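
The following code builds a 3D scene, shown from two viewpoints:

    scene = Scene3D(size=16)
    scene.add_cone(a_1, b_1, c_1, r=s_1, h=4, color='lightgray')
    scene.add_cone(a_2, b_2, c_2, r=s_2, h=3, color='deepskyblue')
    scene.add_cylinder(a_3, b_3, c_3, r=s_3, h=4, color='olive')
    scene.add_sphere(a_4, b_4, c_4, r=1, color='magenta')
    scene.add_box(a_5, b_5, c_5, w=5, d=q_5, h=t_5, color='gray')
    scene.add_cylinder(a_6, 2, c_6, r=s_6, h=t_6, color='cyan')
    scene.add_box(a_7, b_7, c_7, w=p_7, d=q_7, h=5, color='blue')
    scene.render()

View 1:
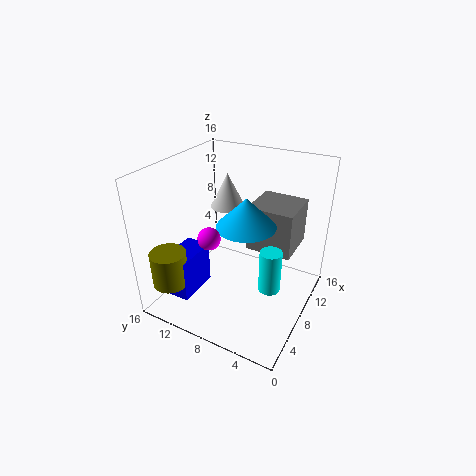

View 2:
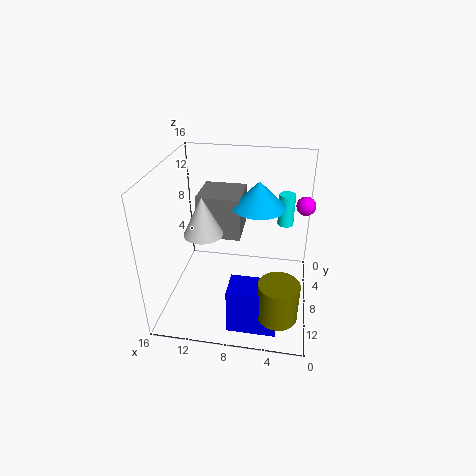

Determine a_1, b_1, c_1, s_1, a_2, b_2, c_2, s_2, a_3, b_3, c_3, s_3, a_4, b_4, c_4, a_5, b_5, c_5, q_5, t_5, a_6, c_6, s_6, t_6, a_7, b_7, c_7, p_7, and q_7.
a_1 = 11; b_1 = 11; c_1 = 10; s_1 = 2; a_2 = 6; b_2 = 6; c_2 = 11; s_2 = 3; a_3 = 3; b_3 = 14; c_3 = 3; s_3 = 2; a_4 = 1; b_4 = 7; c_4 = 12; a_5 = 8; b_5 = 2; c_5 = 7; q_5 = 5; t_5 = 5; a_6 = 3; c_6 = 7; s_6 = 1; t_6 = 4; a_7 = 3; b_7 = 12; c_7 = 1; p_7 = 5; q_7 = 3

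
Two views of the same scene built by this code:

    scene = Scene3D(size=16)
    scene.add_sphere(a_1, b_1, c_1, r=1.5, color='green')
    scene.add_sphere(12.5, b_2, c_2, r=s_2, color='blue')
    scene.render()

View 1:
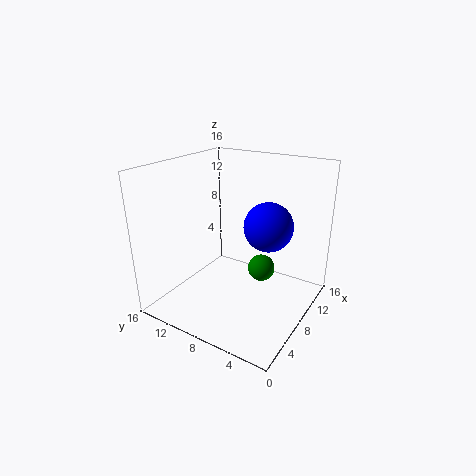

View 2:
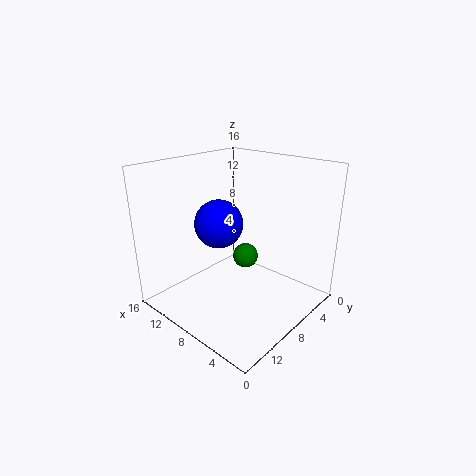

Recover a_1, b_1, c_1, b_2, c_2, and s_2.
a_1 = 9; b_1 = 5.5; c_1 = 4.5; b_2 = 6.5; c_2 = 8; s_2 = 3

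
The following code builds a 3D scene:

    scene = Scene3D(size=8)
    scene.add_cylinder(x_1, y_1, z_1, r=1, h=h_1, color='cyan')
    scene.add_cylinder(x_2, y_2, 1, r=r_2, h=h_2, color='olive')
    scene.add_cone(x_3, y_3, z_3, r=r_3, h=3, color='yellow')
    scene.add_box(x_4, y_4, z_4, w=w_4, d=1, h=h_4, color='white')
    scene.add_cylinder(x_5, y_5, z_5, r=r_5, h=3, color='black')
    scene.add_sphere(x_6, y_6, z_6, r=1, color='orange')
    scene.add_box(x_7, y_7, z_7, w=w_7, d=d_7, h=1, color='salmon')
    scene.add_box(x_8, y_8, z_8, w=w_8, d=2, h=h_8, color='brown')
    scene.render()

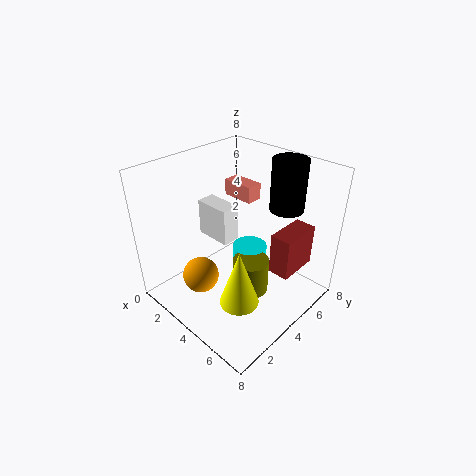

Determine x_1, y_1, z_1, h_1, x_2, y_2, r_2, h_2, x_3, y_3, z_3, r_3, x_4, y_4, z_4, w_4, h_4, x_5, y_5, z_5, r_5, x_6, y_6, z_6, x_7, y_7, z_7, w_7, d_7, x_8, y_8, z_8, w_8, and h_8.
x_1 = 4
y_1 = 5
z_1 = 1
h_1 = 2
x_2 = 5
y_2 = 4
r_2 = 1
h_2 = 2
x_3 = 6
y_3 = 2
z_3 = 2
r_3 = 1
x_4 = 2
y_4 = 3
z_4 = 4
w_4 = 2
h_4 = 2
x_5 = 5
y_5 = 7
z_5 = 5
r_5 = 1
x_6 = 3
y_6 = 2
z_6 = 2
x_7 = 1
y_7 = 6
z_7 = 5
w_7 = 2
d_7 = 1
x_8 = 7
y_8 = 3
z_8 = 4
w_8 = 1
h_8 = 2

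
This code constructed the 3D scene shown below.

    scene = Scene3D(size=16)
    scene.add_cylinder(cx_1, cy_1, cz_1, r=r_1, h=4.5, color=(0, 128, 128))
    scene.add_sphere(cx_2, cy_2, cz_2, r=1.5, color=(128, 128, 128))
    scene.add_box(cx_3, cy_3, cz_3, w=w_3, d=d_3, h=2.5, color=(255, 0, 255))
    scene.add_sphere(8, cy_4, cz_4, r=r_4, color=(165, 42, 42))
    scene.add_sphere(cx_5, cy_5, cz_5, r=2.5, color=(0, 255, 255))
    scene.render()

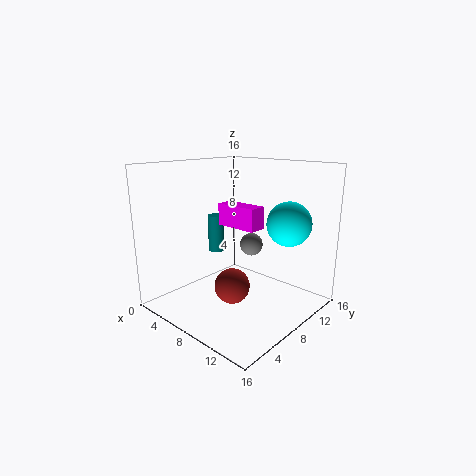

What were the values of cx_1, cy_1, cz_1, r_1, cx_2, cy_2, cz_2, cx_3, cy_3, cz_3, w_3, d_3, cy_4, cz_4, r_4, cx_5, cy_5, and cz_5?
cx_1 = 3
cy_1 = 9.5
cz_1 = 5
r_1 = 1
cx_2 = 5
cy_2 = 14
cz_2 = 5
cx_3 = 5
cy_3 = 8
cz_3 = 9
w_3 = 5
d_3 = 2
cy_4 = 7
cz_4 = 2.5
r_4 = 2
cx_5 = 12
cy_5 = 12
cz_5 = 9.5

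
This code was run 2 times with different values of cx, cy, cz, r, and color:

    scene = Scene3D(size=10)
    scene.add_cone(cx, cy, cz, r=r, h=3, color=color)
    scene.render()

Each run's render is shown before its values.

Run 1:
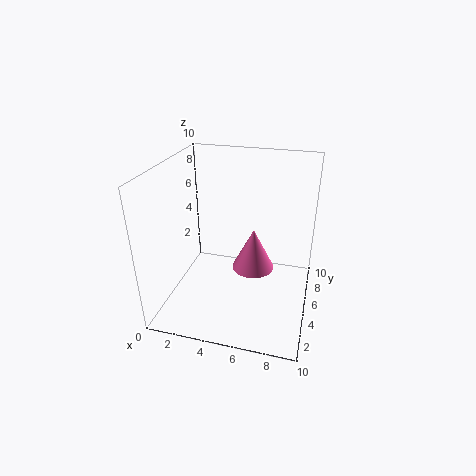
cx = 6, cy = 5.5, cz = 2.5, r = 1.5, color = 'hotpink'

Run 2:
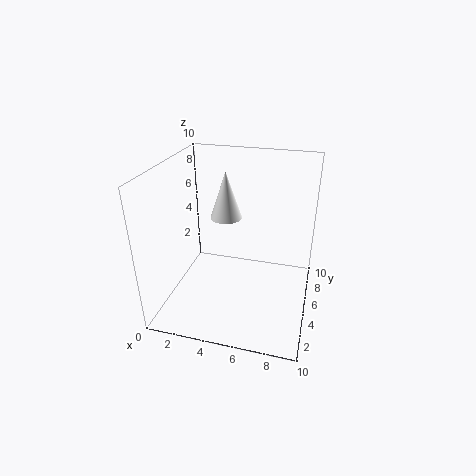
cx = 4.5, cy = 4, cz = 7, r = 1, color = 'white'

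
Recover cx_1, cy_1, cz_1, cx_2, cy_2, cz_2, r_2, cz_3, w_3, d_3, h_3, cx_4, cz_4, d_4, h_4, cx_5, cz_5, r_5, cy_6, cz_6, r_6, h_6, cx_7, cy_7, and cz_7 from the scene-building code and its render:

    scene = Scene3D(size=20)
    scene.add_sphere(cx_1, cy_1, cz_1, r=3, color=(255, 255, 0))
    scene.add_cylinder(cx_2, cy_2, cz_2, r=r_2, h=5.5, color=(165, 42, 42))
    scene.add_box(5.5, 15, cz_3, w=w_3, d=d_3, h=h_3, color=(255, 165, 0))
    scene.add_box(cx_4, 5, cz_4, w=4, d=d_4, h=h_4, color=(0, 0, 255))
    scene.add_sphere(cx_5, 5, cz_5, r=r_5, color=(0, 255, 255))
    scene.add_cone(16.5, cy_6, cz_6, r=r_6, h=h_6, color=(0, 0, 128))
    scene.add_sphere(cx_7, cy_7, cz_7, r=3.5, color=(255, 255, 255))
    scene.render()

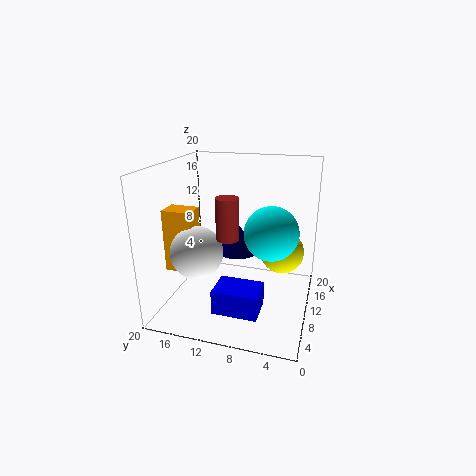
cx_1 = 11.5
cy_1 = 4
cz_1 = 8
cx_2 = 7
cy_2 = 10.5
cz_2 = 11
r_2 = 1.5
cz_3 = 6
w_3 = 3
d_3 = 4
h_3 = 8.5
cx_4 = 0.5
cz_4 = 4
d_4 = 5.5
h_4 = 3
cx_5 = 8
cz_5 = 12
r_5 = 3.5
cy_6 = 12
cz_6 = 5
r_6 = 3.5
h_6 = 4.5
cx_7 = 6
cy_7 = 14.5
cz_7 = 9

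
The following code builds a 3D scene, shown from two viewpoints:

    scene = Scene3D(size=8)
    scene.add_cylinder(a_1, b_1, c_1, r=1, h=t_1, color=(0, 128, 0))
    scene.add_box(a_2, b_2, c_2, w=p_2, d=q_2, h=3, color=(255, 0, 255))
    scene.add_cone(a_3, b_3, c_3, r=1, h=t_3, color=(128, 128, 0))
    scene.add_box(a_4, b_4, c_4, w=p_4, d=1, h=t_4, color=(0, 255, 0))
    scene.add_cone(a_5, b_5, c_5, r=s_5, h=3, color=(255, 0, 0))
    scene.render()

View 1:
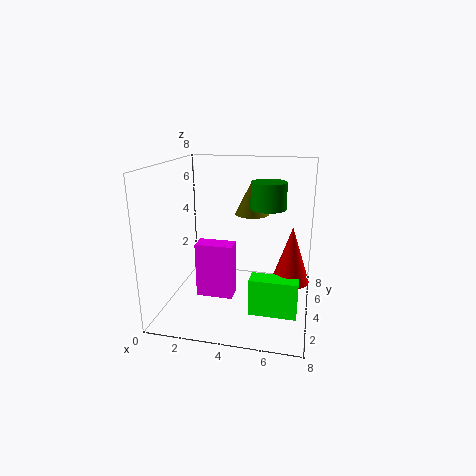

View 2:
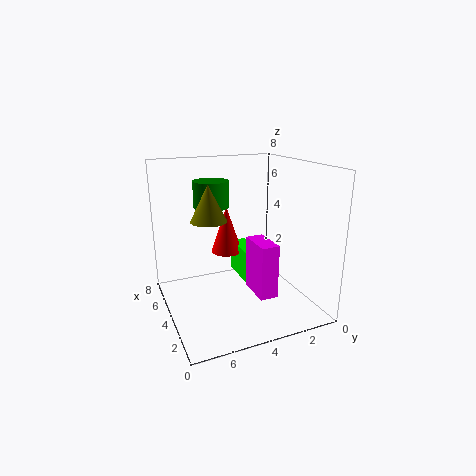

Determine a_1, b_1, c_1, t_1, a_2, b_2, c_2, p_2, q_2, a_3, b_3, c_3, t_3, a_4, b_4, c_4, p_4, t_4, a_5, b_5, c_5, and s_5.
a_1 = 5.5, b_1 = 5, c_1 = 5.5, t_1 = 1.5, a_2 = 2, b_2 = 2.5, c_2 = 1, p_2 = 2, q_2 = 1, a_3 = 4.5, b_3 = 5.5, c_3 = 5, t_3 = 2, a_4 = 5, b_4 = 2, c_4 = 0.5, p_4 = 2.5, t_4 = 2, a_5 = 7, b_5 = 3.5, c_5 = 2, s_5 = 1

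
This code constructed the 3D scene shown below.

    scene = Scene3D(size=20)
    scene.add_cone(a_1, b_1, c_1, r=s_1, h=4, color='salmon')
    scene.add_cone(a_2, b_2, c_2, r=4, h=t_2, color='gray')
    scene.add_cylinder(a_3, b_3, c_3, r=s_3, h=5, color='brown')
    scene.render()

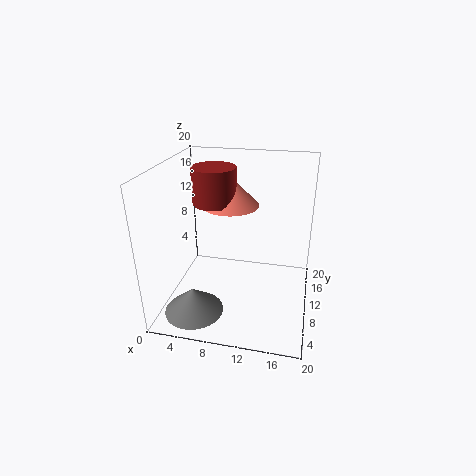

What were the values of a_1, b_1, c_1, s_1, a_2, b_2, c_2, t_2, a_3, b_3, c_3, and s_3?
a_1 = 8.5
b_1 = 12
c_1 = 14
s_1 = 4
a_2 = 5
b_2 = 4.5
c_2 = 1
t_2 = 3.5
a_3 = 6.5
b_3 = 11
c_3 = 14.5
s_3 = 3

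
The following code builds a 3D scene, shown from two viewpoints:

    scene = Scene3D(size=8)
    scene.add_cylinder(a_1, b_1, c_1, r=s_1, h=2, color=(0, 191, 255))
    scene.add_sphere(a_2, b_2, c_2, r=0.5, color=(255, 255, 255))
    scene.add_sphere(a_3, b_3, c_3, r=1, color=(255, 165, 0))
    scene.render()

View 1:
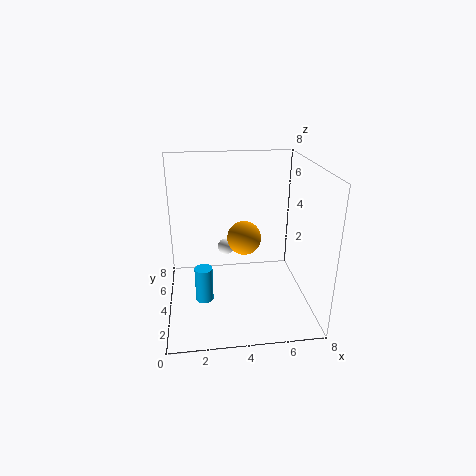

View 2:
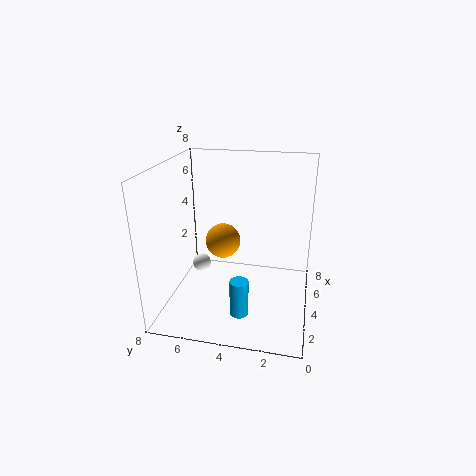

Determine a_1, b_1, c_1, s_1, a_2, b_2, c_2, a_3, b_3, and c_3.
a_1 = 2, b_1 = 3.5, c_1 = 0.5, s_1 = 0.5, a_2 = 3.5, b_2 = 6, c_2 = 2.5, a_3 = 4.5, b_3 = 5, c_3 = 3.5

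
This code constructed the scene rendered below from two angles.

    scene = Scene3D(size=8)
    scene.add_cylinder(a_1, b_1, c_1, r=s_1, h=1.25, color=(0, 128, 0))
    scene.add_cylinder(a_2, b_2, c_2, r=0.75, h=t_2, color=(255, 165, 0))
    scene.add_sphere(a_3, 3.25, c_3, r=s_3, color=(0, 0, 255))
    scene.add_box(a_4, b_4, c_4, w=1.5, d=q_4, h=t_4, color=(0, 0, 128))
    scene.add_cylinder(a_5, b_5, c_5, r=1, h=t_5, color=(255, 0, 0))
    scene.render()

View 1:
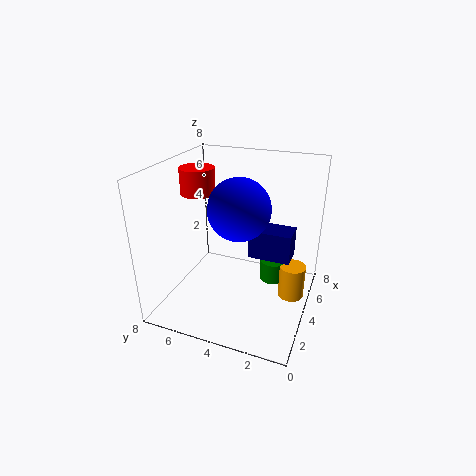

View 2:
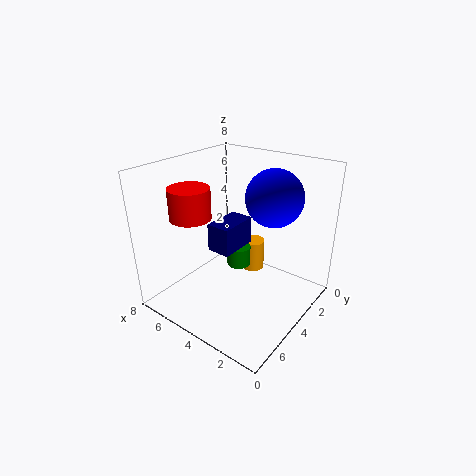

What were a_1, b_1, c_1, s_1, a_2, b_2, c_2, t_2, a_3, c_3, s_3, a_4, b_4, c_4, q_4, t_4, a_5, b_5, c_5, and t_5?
a_1 = 5.25; b_1 = 2.25; c_1 = 1; s_1 = 0.75; a_2 = 5; b_2 = 1; c_2 = 0.25; t_2 = 2; a_3 = 2.25; c_3 = 6.5; s_3 = 1.5; a_4 = 5; b_4 = 1.25; c_4 = 2.25; q_4 = 2.5; t_4 = 1.75; a_5 = 4.75; b_5 = 6.75; c_5 = 6; t_5 = 1.5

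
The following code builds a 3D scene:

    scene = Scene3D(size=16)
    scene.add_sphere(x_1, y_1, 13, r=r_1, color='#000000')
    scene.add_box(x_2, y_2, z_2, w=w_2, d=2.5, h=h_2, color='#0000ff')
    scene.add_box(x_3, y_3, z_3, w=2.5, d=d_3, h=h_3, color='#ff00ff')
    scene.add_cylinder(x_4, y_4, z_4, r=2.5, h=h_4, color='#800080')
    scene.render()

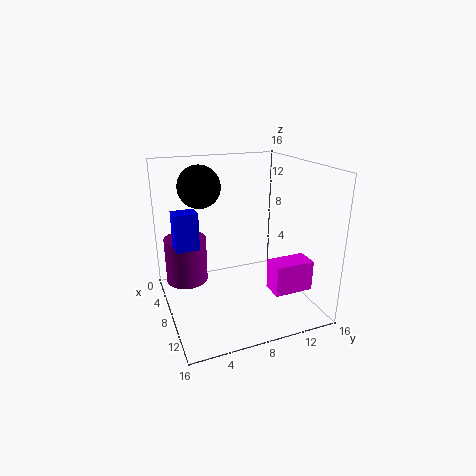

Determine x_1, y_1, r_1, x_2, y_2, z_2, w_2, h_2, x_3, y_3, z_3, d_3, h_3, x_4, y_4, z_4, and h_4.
x_1 = 3.5, y_1 = 5, r_1 = 2.5, x_2 = 6.5, y_2 = 1, z_2 = 7.5, w_2 = 2, h_2 = 4, x_3 = 9.5, y_3 = 11, z_3 = 2, d_3 = 4.5, h_3 = 3.5, x_4 = 3.5, y_4 = 3, z_4 = 1.5, h_4 = 5.5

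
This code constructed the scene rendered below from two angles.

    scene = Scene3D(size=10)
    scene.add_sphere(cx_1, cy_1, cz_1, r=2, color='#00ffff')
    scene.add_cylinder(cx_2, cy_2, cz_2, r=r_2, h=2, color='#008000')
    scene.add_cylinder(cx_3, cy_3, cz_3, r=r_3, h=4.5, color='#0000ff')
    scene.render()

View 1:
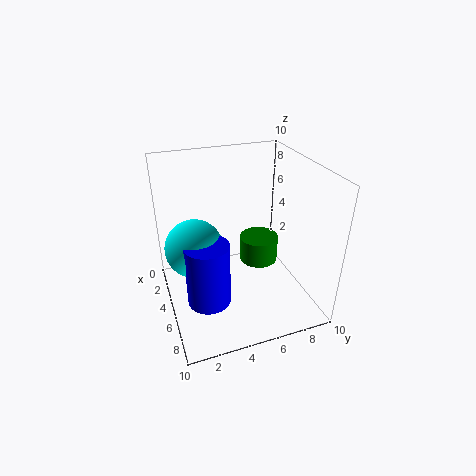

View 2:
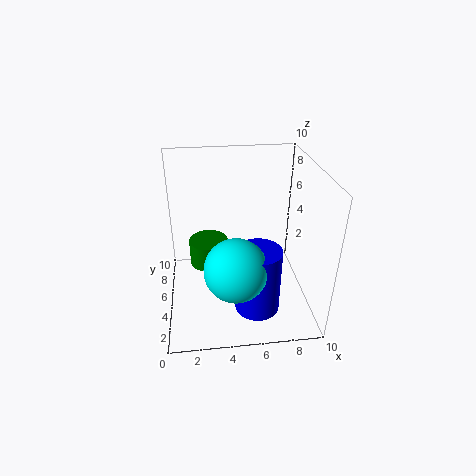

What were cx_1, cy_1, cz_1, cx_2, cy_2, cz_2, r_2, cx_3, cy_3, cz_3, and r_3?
cx_1 = 4.5, cy_1 = 2, cz_1 = 4.5, cx_2 = 3, cy_2 = 7.5, cz_2 = 1.5, r_2 = 1.5, cx_3 = 6, cy_3 = 2.5, cz_3 = 1, r_3 = 1.5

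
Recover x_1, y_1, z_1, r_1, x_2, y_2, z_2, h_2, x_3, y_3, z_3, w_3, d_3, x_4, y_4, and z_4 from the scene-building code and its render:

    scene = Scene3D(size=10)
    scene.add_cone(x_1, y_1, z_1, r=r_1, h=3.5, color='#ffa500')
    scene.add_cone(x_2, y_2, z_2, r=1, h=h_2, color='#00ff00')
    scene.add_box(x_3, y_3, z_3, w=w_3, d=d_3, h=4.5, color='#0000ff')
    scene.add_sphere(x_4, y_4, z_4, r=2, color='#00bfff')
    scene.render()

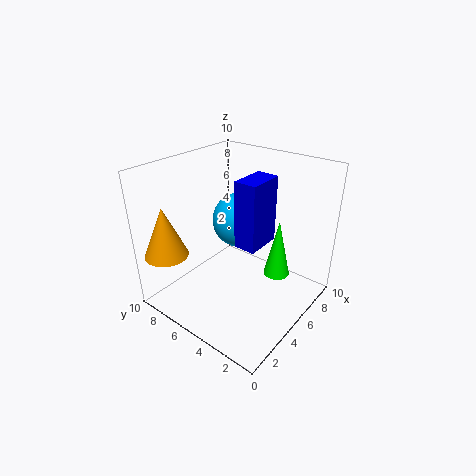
x_1 = 1.5, y_1 = 8.5, z_1 = 4, r_1 = 1.5, x_2 = 8, y_2 = 3.5, z_2 = 1, h_2 = 4.5, x_3 = 4, y_3 = 3, z_3 = 5, w_3 = 2.5, d_3 = 1.5, x_4 = 6.5, y_4 = 6, z_4 = 5.5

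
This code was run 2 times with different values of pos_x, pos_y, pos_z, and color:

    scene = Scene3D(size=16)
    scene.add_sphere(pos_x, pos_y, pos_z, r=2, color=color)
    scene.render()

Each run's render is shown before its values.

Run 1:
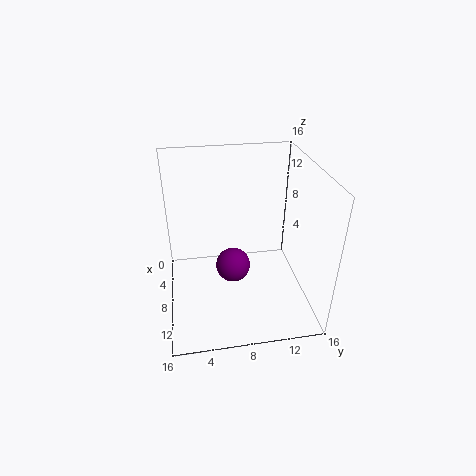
pos_x = 7.5, pos_y = 7.5, pos_z = 4, color = 'purple'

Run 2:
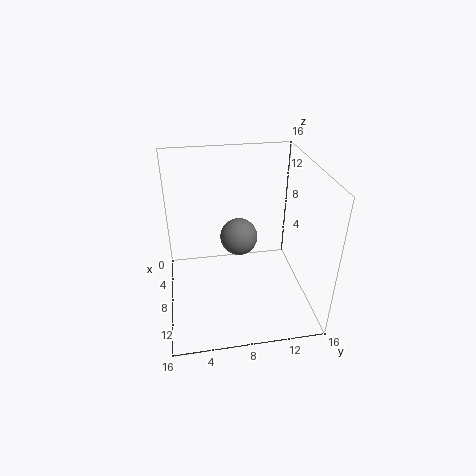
pos_x = 8.5, pos_y = 8, pos_z = 8.5, color = 'gray'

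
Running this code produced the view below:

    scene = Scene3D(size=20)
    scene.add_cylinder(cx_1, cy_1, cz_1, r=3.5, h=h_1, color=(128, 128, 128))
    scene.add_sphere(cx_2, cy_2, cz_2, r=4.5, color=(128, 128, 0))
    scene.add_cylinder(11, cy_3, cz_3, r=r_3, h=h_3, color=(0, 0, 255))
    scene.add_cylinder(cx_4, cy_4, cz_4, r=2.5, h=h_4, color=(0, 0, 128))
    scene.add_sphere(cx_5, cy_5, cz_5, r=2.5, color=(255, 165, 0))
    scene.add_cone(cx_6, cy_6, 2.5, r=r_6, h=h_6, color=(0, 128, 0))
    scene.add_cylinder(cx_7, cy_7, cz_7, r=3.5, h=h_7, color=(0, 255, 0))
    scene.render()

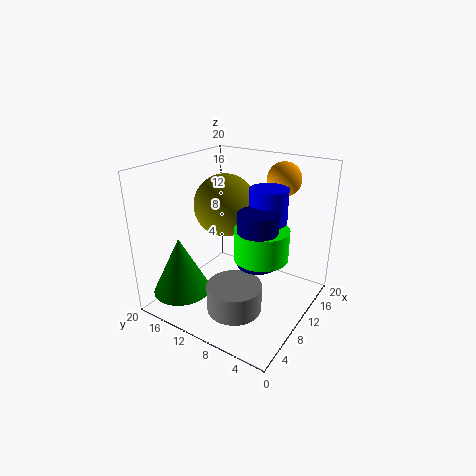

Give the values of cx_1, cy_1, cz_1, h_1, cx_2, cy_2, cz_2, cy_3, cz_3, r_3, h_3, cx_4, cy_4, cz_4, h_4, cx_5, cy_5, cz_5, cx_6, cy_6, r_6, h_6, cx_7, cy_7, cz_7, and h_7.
cx_1 = 4.5
cy_1 = 7
cz_1 = 3
h_1 = 3.5
cx_2 = 12
cy_2 = 13.5
cz_2 = 13.5
cy_3 = 6
cz_3 = 9.5
r_3 = 2.5
h_3 = 8
cx_4 = 7.5
cy_4 = 5.5
cz_4 = 8.5
h_4 = 7
cx_5 = 17.5
cy_5 = 7
cz_5 = 17
cx_6 = 4.5
cy_6 = 16
r_6 = 4
h_6 = 8
cx_7 = 8.5
cy_7 = 5.5
cz_7 = 9
h_7 = 4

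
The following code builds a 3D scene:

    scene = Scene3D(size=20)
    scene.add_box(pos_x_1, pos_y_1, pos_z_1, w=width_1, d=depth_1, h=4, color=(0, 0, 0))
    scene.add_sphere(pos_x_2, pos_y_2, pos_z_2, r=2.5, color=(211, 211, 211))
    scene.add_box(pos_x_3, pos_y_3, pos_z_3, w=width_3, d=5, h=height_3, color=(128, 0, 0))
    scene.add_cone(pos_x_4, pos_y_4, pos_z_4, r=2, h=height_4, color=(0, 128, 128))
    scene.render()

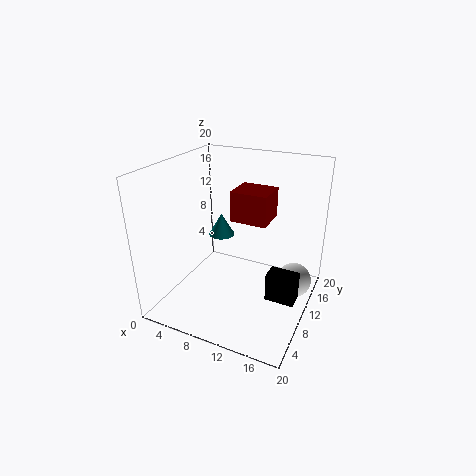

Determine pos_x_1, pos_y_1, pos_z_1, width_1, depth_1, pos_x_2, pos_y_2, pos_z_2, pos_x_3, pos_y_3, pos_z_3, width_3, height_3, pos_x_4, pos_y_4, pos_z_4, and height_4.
pos_x_1 = 15
pos_y_1 = 8
pos_z_1 = 2.5
width_1 = 4
depth_1 = 2.5
pos_x_2 = 17.5
pos_y_2 = 13.5
pos_z_2 = 3
pos_x_3 = 7.5
pos_y_3 = 12.5
pos_z_3 = 11
width_3 = 5.5
height_3 = 4.5
pos_x_4 = 5
pos_y_4 = 14.5
pos_z_4 = 7.5
height_4 = 3.5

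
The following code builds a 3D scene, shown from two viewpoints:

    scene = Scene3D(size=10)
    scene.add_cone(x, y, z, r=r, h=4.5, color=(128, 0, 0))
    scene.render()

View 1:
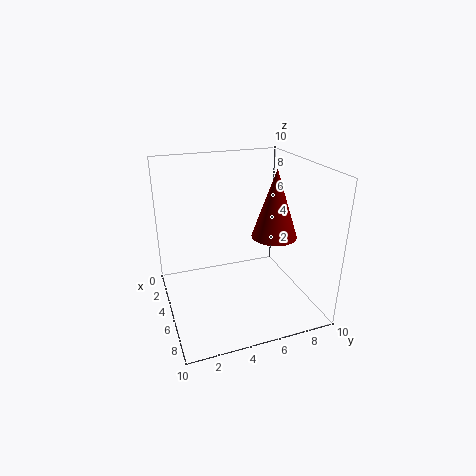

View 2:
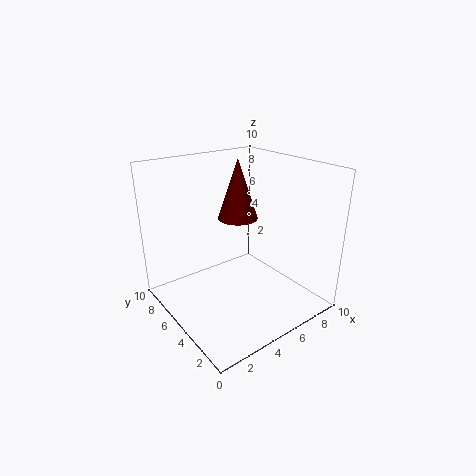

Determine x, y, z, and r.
x = 6.5; y = 7; z = 5.5; r = 1.5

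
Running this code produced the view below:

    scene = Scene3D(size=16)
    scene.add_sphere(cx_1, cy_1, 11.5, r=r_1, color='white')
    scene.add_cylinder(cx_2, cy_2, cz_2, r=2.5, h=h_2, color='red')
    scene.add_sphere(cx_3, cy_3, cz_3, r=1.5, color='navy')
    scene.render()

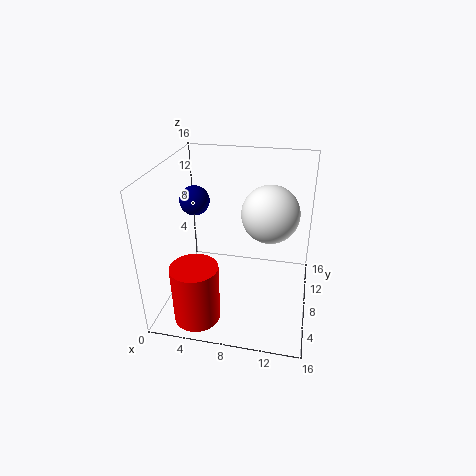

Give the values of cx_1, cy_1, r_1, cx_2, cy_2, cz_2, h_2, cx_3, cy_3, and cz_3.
cx_1 = 11.5; cy_1 = 7.5; r_1 = 3; cx_2 = 4.5; cy_2 = 3; cz_2 = 0.5; h_2 = 6.5; cx_3 = 4; cy_3 = 6; cz_3 = 13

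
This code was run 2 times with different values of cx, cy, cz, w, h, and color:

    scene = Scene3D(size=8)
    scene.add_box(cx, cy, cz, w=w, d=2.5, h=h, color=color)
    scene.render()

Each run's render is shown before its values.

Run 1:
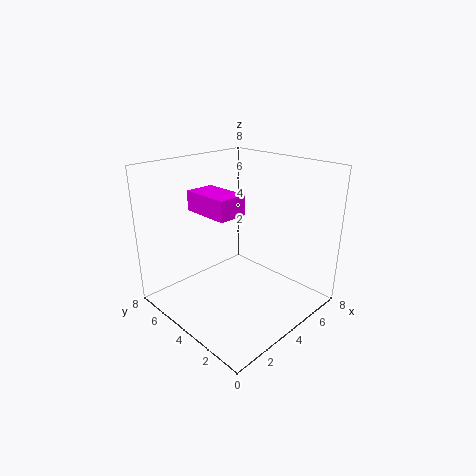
cx = 1.5
cy = 2.5
cz = 6
w = 1.5
h = 1
color = 'magenta'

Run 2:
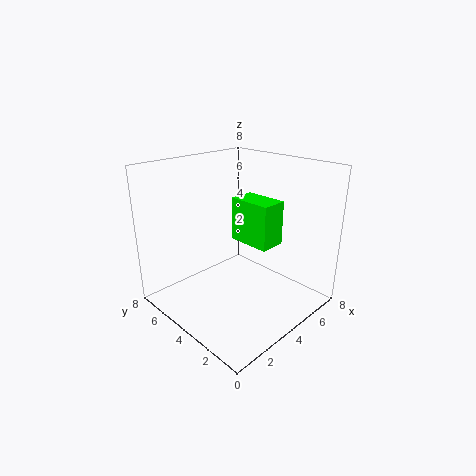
cx = 4.5
cy = 2.5
cz = 3.5
w = 1.5
h = 2.5
color = 'lime'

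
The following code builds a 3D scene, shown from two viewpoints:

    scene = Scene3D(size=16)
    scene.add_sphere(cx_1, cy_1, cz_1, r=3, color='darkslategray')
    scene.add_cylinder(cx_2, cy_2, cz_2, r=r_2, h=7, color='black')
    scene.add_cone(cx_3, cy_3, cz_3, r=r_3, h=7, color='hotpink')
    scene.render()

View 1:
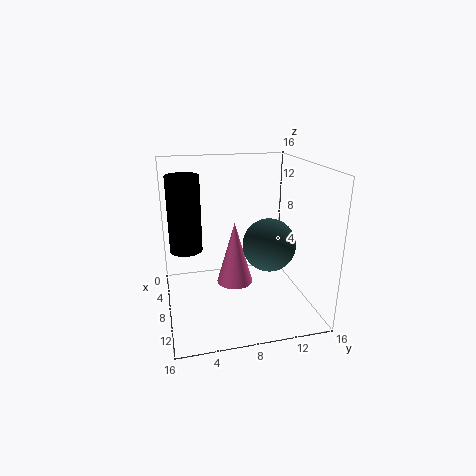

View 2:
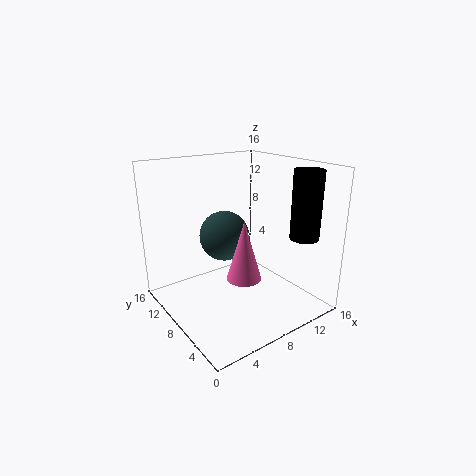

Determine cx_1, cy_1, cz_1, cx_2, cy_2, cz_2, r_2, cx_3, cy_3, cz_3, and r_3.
cx_1 = 8.5
cy_1 = 11.5
cz_1 = 7
cx_2 = 12
cy_2 = 2
cz_2 = 9
r_2 = 1.5
cx_3 = 8.5
cy_3 = 7.5
cz_3 = 3
r_3 = 2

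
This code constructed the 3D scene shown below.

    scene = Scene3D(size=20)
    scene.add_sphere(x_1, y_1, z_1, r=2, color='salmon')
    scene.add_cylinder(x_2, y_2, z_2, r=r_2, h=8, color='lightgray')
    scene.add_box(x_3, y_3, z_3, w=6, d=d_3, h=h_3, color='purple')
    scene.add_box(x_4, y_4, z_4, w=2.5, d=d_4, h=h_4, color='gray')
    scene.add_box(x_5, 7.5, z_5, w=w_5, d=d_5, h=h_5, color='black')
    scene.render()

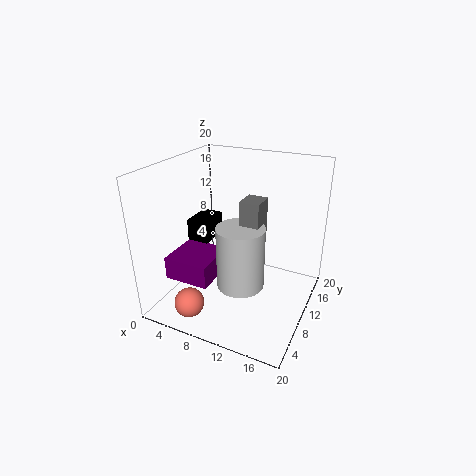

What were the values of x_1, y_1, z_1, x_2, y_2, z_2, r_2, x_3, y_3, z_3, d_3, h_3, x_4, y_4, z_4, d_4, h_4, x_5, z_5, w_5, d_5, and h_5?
x_1 = 6
y_1 = 3
z_1 = 2.5
x_2 = 12.5
y_2 = 5.5
z_2 = 6
r_2 = 3
x_3 = 3
y_3 = 2.5
z_3 = 6
d_3 = 6
h_3 = 3
x_4 = 12
y_4 = 6
z_4 = 12.5
d_4 = 3
h_4 = 4.5
x_5 = 3.5
z_5 = 9.5
w_5 = 3
d_5 = 4.5
h_5 = 3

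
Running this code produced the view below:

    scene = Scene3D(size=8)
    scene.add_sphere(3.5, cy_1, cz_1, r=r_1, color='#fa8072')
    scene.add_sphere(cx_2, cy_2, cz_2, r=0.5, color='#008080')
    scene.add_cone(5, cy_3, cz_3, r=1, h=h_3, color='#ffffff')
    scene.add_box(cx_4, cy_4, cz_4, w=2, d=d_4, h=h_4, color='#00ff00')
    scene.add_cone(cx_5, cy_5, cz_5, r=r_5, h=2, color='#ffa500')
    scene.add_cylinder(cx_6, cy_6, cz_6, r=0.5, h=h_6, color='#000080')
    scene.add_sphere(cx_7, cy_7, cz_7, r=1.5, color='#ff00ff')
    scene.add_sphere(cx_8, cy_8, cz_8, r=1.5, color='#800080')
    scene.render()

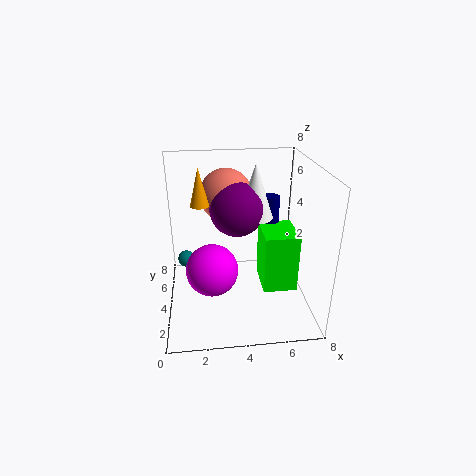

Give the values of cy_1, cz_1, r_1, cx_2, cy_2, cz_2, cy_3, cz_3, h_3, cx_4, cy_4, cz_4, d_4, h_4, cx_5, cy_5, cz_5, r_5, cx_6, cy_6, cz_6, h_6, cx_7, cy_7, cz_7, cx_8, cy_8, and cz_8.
cy_1 = 5.5
cz_1 = 6
r_1 = 1.5
cx_2 = 1
cy_2 = 5.5
cz_2 = 2
cy_3 = 4.5
cz_3 = 5
h_3 = 3
cx_4 = 5.5
cy_4 = 3.5
cz_4 = 0.5
d_4 = 2.5
h_4 = 3.5
cx_5 = 2
cy_5 = 4
cz_5 = 6
r_5 = 0.5
cx_6 = 6
cy_6 = 5
cz_6 = 4.5
h_6 = 1.5
cx_7 = 2.5
cy_7 = 4
cz_7 = 2
cx_8 = 4
cy_8 = 4.5
cz_8 = 5.5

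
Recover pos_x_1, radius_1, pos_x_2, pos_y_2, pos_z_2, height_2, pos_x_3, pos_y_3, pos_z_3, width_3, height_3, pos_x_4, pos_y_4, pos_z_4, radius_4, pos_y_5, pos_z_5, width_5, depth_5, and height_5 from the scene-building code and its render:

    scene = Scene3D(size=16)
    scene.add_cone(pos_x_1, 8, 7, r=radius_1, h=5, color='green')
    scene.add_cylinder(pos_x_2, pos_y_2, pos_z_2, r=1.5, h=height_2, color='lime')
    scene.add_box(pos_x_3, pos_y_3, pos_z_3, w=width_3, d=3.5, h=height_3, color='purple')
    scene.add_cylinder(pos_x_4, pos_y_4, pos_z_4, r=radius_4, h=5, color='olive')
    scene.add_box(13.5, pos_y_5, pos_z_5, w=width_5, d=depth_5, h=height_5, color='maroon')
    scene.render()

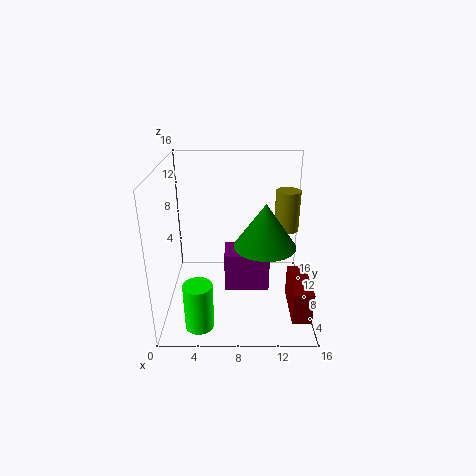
pos_x_1 = 11; radius_1 = 3.5; pos_x_2 = 4; pos_y_2 = 2.5; pos_z_2 = 0.5; height_2 = 5; pos_x_3 = 6.5; pos_y_3 = 6.5; pos_z_3 = 2; width_3 = 5; height_3 = 4.5; pos_x_4 = 14; pos_y_4 = 12.5; pos_z_4 = 7; radius_4 = 1.5; pos_y_5 = 1.5; pos_z_5 = 1.5; width_5 = 2; depth_5 = 5.5; height_5 = 3.5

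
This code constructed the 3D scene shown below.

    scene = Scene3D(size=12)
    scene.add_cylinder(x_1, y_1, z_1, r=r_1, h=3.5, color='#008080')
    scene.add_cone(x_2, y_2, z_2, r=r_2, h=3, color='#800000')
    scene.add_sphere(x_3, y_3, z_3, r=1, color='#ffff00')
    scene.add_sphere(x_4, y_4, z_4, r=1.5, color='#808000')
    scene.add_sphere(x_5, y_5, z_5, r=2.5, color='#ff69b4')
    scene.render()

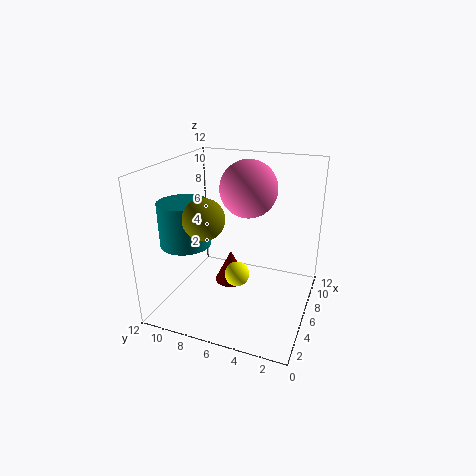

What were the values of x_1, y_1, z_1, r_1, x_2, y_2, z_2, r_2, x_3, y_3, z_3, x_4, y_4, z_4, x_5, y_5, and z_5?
x_1 = 3.5; y_1 = 9.5; z_1 = 6; r_1 = 2; x_2 = 8; y_2 = 7.5; z_2 = 0.5; r_2 = 1.5; x_3 = 4.5; y_3 = 5.5; z_3 = 3.5; x_4 = 2; y_4 = 7; z_4 = 9; x_5 = 8.5; y_5 = 6; z_5 = 9.5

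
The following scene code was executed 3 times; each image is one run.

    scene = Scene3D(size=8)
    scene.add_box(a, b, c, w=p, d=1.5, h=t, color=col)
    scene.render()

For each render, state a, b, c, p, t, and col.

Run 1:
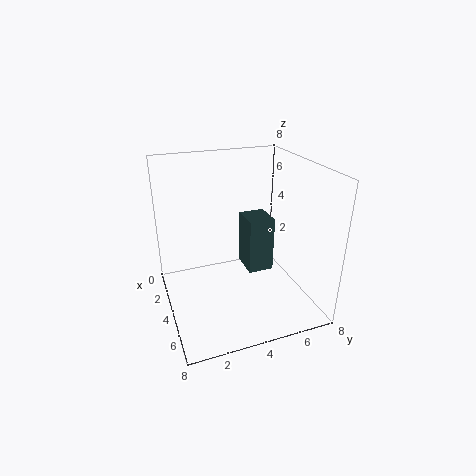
a = 2.25; b = 4.75; c = 1.5; p = 1.75; t = 3.25; col = 'darkslategray'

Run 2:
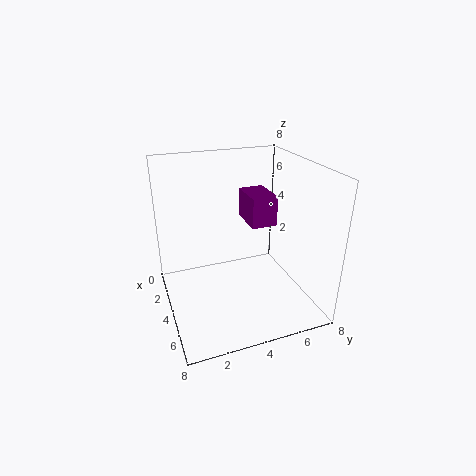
a = 1.5; b = 5; c = 4.25; p = 2.25; t = 1.75; col = 'purple'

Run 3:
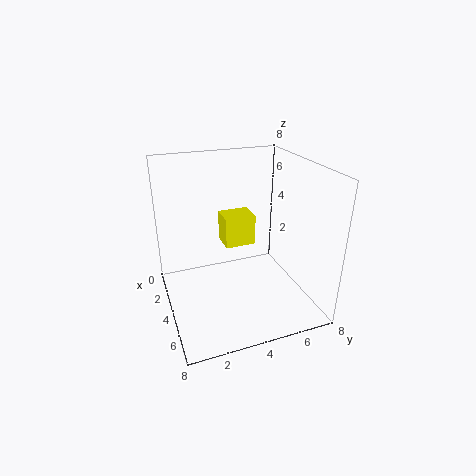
a = 4.5; b = 2.75; c = 4.5; p = 1.25; t = 1.5; col = 'yellow'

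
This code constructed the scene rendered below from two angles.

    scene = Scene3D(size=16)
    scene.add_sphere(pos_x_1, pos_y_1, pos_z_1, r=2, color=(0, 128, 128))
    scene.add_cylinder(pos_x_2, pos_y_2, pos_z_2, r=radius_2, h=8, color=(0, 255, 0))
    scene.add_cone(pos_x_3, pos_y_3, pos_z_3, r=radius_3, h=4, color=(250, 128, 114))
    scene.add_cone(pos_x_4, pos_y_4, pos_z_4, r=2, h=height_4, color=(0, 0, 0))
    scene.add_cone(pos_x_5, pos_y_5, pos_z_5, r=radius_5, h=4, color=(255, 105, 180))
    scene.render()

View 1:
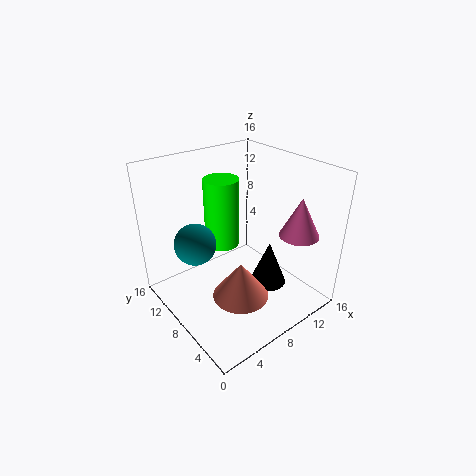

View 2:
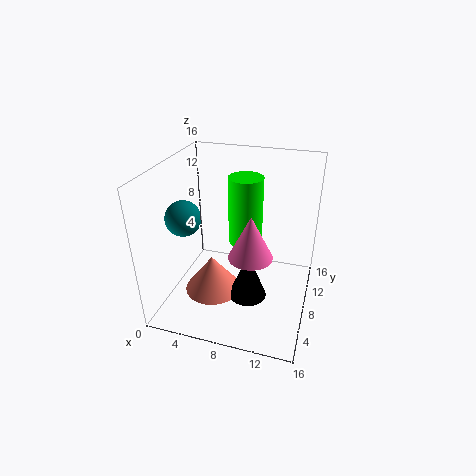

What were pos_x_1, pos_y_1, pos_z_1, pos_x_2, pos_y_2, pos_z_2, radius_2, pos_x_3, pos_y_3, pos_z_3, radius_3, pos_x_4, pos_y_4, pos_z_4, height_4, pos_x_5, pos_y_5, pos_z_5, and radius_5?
pos_x_1 = 2, pos_y_1 = 7, pos_z_1 = 10, pos_x_2 = 8, pos_y_2 = 11, pos_z_2 = 6, radius_2 = 2, pos_x_3 = 6, pos_y_3 = 5, pos_z_3 = 3, radius_3 = 3, pos_x_4 = 10, pos_y_4 = 5, pos_z_4 = 3, height_4 = 5, pos_x_5 = 11, pos_y_5 = 2, pos_z_5 = 10, radius_5 = 2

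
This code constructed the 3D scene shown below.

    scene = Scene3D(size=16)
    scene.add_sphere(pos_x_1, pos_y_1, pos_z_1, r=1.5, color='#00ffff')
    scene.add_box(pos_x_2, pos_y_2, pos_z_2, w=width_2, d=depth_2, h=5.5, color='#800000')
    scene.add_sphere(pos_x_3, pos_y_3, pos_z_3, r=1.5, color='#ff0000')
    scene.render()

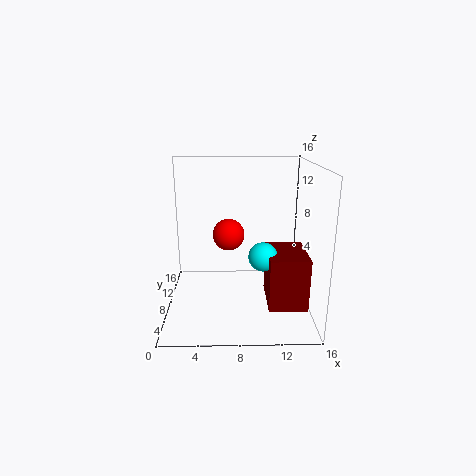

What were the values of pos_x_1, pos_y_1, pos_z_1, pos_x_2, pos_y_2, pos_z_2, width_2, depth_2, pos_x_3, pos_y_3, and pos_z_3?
pos_x_1 = 10.5, pos_y_1 = 5, pos_z_1 = 7, pos_x_2 = 11, pos_y_2 = 2.5, pos_z_2 = 2, width_2 = 4, depth_2 = 5.5, pos_x_3 = 7, pos_y_3 = 3.5, pos_z_3 = 10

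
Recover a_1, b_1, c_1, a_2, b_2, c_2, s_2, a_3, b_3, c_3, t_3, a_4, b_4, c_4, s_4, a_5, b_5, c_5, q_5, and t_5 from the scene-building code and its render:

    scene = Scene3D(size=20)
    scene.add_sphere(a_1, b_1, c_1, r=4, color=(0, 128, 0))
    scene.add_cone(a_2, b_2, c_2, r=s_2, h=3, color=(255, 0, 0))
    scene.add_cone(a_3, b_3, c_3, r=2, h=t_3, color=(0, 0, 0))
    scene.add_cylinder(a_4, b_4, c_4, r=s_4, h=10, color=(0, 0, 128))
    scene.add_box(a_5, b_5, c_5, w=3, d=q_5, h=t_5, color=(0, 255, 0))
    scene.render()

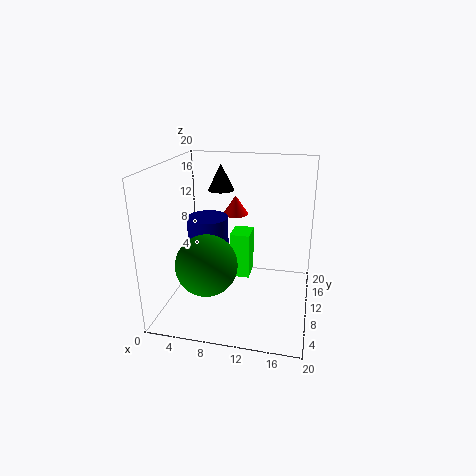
a_1 = 7
b_1 = 5
c_1 = 8
a_2 = 8
b_2 = 17
c_2 = 11
s_2 = 2
a_3 = 6
b_3 = 16
c_3 = 15
t_3 = 4
a_4 = 5
b_4 = 12
c_4 = 2
s_4 = 3
a_5 = 8
b_5 = 13
c_5 = 2
q_5 = 4
t_5 = 7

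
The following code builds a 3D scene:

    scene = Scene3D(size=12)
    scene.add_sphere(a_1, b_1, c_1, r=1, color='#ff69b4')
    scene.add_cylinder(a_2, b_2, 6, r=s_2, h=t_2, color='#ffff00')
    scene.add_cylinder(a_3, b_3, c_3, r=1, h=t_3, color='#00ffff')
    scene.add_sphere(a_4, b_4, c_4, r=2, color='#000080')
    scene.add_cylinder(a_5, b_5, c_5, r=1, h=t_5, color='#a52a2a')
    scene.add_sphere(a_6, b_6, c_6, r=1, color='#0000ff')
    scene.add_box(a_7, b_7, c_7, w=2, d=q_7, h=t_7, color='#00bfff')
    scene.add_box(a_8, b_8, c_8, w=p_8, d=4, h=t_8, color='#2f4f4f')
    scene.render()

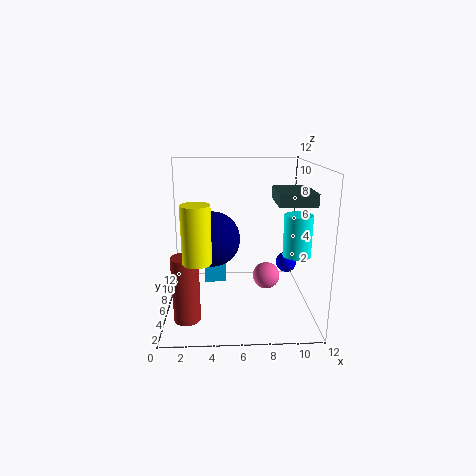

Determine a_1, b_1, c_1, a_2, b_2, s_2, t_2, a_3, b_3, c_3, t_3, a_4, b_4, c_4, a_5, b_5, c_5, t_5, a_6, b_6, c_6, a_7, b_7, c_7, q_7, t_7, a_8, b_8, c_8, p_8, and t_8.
a_1 = 8
b_1 = 3
c_1 = 4
a_2 = 3
b_2 = 1
s_2 = 1
t_2 = 4
a_3 = 10
b_3 = 2
c_3 = 6
t_3 = 3
a_4 = 4
b_4 = 3
c_4 = 7
a_5 = 2
b_5 = 2
c_5 = 1
t_5 = 5
a_6 = 11
b_6 = 10
c_6 = 2
a_7 = 3
b_7 = 8
c_7 = 1
q_7 = 3
t_7 = 2
a_8 = 9
b_8 = 4
c_8 = 9
p_8 = 3
t_8 = 1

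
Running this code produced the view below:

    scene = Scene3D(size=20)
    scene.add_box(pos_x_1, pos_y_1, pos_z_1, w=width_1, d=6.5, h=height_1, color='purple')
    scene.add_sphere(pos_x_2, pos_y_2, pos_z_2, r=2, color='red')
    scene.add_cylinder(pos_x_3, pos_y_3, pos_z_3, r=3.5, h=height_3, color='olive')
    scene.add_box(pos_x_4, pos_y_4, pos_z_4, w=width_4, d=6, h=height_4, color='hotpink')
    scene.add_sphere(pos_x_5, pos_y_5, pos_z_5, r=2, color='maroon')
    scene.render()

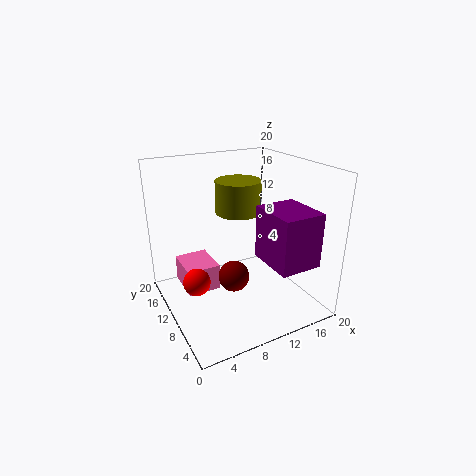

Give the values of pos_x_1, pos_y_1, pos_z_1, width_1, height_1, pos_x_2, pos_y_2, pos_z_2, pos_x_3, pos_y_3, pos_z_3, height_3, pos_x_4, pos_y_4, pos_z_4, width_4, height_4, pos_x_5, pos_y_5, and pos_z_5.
pos_x_1 = 11
pos_y_1 = 0.5
pos_z_1 = 8.5
width_1 = 5.5
height_1 = 7
pos_x_2 = 4.5
pos_y_2 = 12.5
pos_z_2 = 3
pos_x_3 = 13
pos_y_3 = 15.5
pos_z_3 = 11.5
height_3 = 5
pos_x_4 = 3.5
pos_y_4 = 13
pos_z_4 = 0.5
width_4 = 5
height_4 = 4
pos_x_5 = 7.5
pos_y_5 = 6.5
pos_z_5 = 6.5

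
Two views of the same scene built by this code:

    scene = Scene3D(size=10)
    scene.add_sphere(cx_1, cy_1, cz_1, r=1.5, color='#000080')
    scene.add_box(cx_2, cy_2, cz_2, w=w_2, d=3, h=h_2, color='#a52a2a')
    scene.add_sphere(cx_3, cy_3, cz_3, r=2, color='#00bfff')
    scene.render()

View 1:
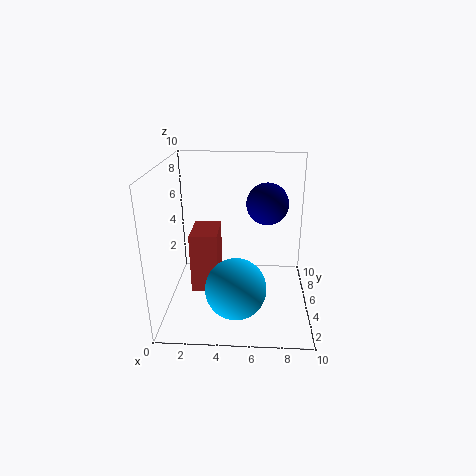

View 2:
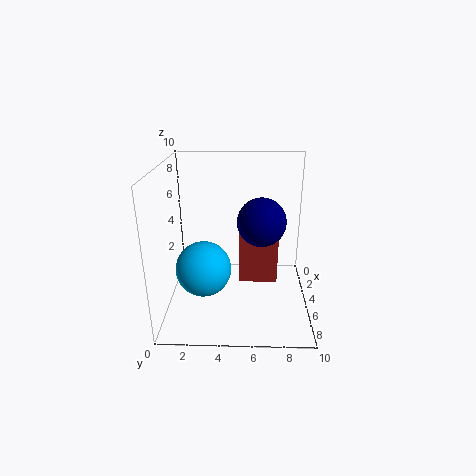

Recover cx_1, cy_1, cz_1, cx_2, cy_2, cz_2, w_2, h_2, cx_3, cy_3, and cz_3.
cx_1 = 7, cy_1 = 6.5, cz_1 = 7, cx_2 = 1.5, cy_2 = 5, cz_2 = 0.5, w_2 = 2, h_2 = 4.5, cx_3 = 5, cy_3 = 2.5, cz_3 = 2.5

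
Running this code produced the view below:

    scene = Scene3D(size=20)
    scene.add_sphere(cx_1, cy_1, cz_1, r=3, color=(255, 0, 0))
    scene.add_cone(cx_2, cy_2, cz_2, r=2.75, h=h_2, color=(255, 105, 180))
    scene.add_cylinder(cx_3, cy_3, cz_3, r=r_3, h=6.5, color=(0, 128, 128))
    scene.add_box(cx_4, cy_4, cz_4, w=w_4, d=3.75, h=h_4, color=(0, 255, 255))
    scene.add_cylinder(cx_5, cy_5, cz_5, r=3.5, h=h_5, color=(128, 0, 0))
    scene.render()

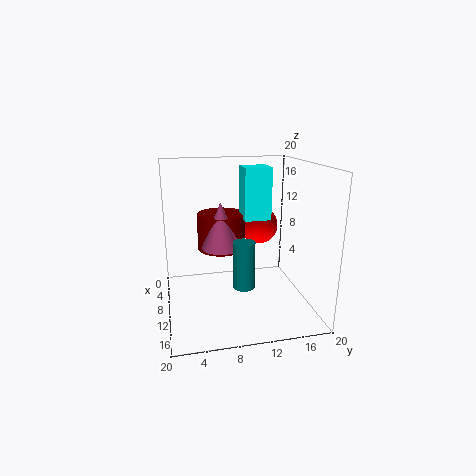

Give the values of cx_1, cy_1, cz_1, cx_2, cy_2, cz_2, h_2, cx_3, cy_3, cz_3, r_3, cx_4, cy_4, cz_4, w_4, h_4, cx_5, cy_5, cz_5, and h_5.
cx_1 = 3.25
cy_1 = 15
cz_1 = 9.5
cx_2 = 9.25
cy_2 = 7.75
cz_2 = 8.5
h_2 = 6.5
cx_3 = 12.5
cy_3 = 10.25
cz_3 = 3.75
r_3 = 1.5
cx_4 = 6.5
cy_4 = 11
cz_4 = 12.25
w_4 = 3.5
h_4 = 7.25
cx_5 = 6.75
cy_5 = 8.25
cz_5 = 7.5
h_5 = 5.25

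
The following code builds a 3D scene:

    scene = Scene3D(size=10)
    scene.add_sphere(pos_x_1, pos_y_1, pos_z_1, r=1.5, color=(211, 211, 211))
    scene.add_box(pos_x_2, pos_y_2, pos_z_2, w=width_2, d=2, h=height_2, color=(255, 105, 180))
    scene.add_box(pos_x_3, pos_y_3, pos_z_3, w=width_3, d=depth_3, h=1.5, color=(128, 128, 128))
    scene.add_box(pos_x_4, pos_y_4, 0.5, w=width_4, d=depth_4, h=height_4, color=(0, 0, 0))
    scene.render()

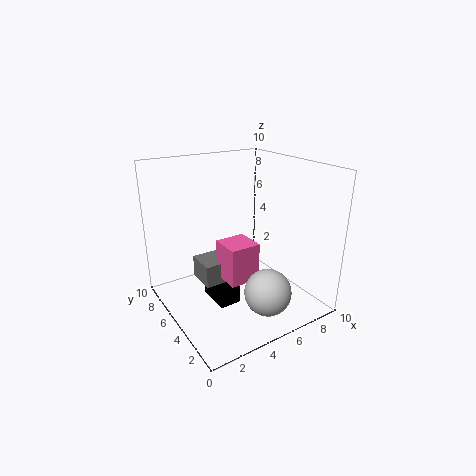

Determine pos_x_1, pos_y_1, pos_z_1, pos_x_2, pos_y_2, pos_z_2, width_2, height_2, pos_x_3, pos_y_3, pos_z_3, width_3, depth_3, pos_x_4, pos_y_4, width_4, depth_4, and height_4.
pos_x_1 = 5
pos_y_1 = 1.5
pos_z_1 = 2.5
pos_x_2 = 3
pos_y_2 = 2.5
pos_z_2 = 3
width_2 = 2
height_2 = 2.5
pos_x_3 = 2
pos_y_3 = 4
pos_z_3 = 2.5
width_3 = 3.5
depth_3 = 2
pos_x_4 = 3
pos_y_4 = 4
width_4 = 1.5
depth_4 = 2.5
height_4 = 1.5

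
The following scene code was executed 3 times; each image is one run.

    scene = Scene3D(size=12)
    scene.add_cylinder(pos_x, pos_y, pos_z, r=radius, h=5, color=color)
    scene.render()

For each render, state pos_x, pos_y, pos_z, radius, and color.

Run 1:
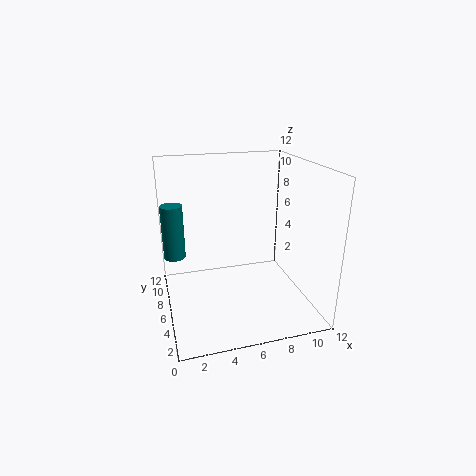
pos_x = 1, pos_y = 10, pos_z = 3, radius = 1, color = 'teal'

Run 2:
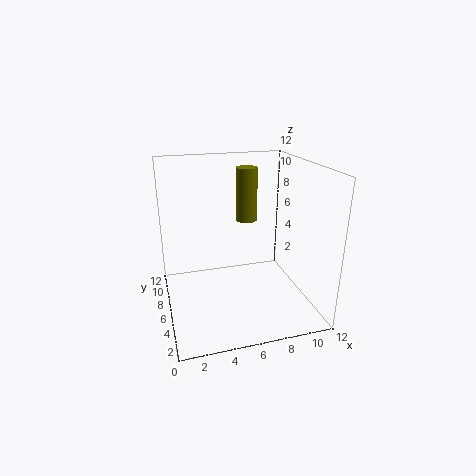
pos_x = 8, pos_y = 10, pos_z = 6, radius = 1, color = 'olive'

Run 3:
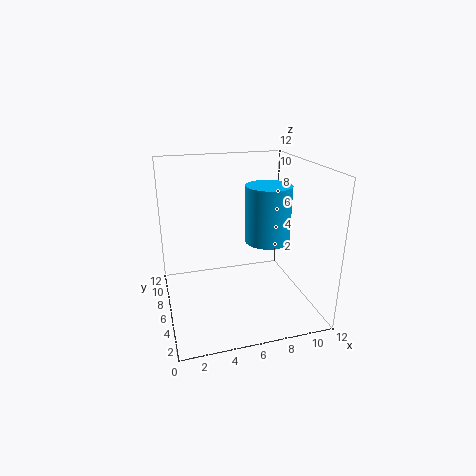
pos_x = 9, pos_y = 7, pos_z = 5, radius = 2, color = 'deepskyblue'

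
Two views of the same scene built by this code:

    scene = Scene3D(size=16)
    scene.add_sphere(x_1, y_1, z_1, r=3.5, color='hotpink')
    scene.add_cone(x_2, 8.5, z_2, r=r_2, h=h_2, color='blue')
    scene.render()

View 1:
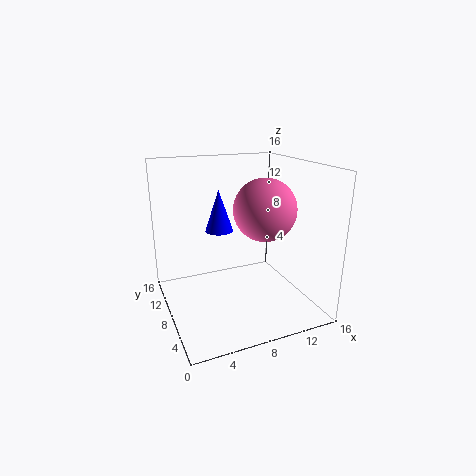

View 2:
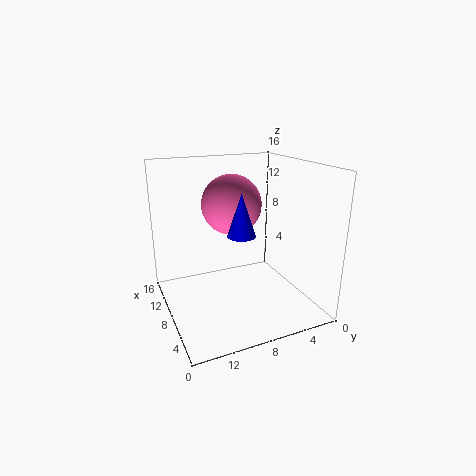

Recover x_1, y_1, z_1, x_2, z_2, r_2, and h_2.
x_1 = 11
y_1 = 7.5
z_1 = 11
x_2 = 6
z_2 = 9
r_2 = 1.5
h_2 = 4.5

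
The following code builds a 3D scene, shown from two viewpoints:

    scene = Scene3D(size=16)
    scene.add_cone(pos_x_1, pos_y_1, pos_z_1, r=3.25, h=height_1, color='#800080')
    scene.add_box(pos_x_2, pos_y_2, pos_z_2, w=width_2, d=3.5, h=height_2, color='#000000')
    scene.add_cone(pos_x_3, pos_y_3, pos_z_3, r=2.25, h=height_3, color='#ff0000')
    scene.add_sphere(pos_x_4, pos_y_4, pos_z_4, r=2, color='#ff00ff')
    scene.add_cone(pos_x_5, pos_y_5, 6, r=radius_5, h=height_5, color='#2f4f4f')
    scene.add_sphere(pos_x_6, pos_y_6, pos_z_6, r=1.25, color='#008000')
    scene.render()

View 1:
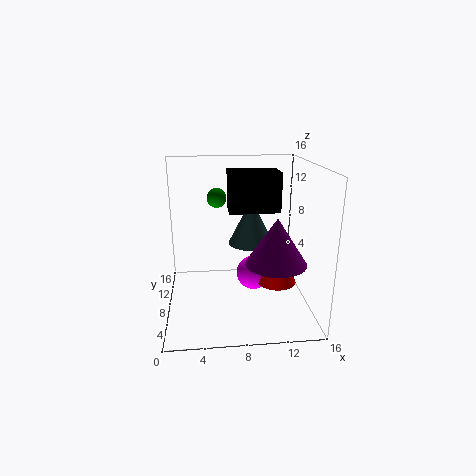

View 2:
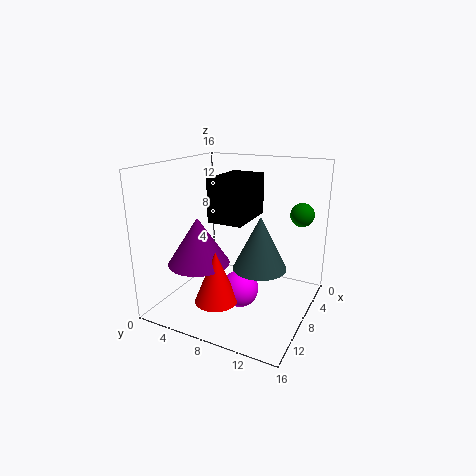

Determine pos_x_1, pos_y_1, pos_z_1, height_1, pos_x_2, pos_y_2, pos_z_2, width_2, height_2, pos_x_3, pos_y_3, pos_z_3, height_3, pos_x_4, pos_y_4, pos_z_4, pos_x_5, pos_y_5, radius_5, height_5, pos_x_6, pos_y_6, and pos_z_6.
pos_x_1 = 11.75, pos_y_1 = 5.25, pos_z_1 = 6, height_1 = 5, pos_x_2 = 7, pos_y_2 = 7, pos_z_2 = 11, width_2 = 5.5, height_2 = 4.25, pos_x_3 = 12.5, pos_y_3 = 7.75, pos_z_3 = 2.5, height_3 = 5.5, pos_x_4 = 10, pos_y_4 = 9.25, pos_z_4 = 3, pos_x_5 = 10, pos_y_5 = 11.5, radius_5 = 2.75, height_5 = 5.5, pos_x_6 = 6, pos_y_6 = 14.5, pos_z_6 = 11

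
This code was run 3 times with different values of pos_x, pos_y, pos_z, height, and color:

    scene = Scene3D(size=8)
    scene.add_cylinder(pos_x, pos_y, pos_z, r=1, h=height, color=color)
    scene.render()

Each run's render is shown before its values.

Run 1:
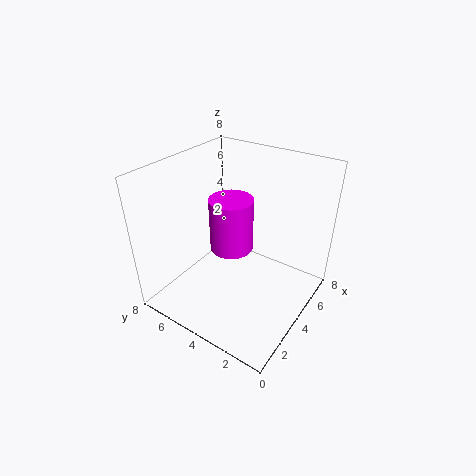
pos_x = 2, pos_y = 3, pos_z = 5, height = 2.5, color = 'magenta'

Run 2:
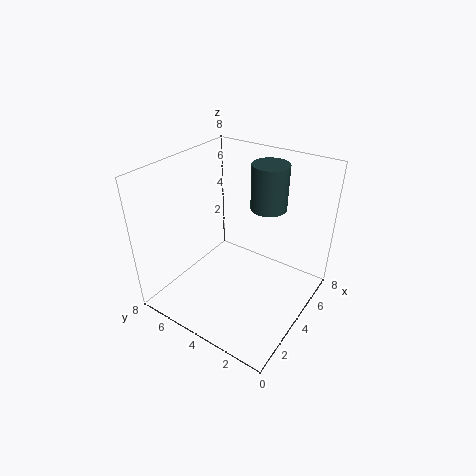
pos_x = 5.5, pos_y = 3, pos_z = 5.5, height = 2.5, color = 'darkslategray'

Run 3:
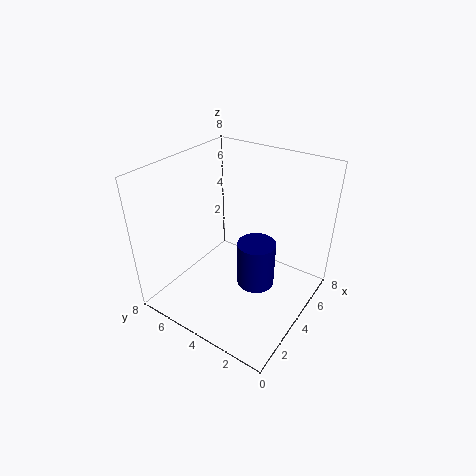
pos_x = 3.5, pos_y = 2.5, pos_z = 2, height = 2.5, color = 'navy'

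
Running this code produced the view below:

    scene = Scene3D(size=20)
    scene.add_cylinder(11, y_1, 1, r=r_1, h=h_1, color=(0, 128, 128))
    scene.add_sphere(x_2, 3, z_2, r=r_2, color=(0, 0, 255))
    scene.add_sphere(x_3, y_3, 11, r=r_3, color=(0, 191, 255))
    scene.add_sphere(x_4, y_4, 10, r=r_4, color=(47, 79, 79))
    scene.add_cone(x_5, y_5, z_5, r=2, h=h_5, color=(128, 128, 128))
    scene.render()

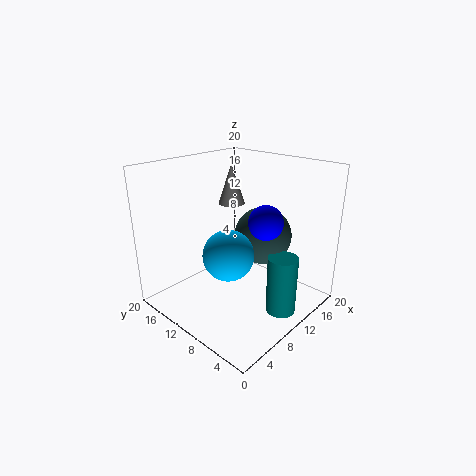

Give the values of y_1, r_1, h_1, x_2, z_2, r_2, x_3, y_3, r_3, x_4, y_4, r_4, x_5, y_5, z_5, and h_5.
y_1 = 3; r_1 = 2; h_1 = 8; x_2 = 7; z_2 = 15; r_2 = 2; x_3 = 4; y_3 = 6; r_3 = 3; x_4 = 13; y_4 = 8; r_4 = 4; x_5 = 14; y_5 = 15; z_5 = 13; h_5 = 6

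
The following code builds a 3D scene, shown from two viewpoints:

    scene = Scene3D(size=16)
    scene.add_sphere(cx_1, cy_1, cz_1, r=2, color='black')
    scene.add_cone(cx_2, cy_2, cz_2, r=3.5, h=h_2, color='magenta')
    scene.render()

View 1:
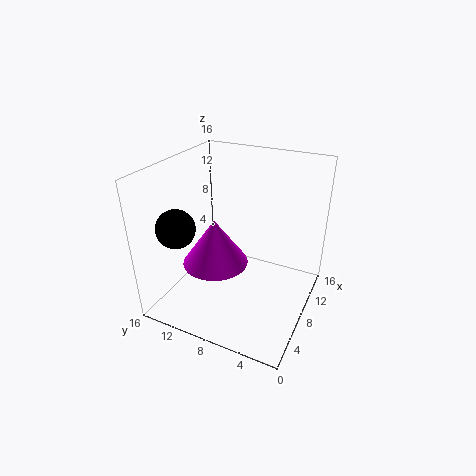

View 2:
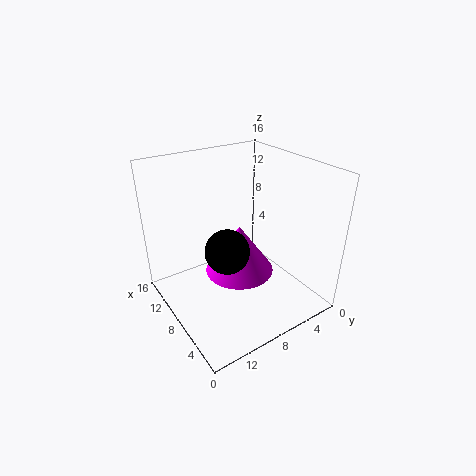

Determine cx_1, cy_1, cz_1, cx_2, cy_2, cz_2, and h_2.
cx_1 = 3
cy_1 = 12.5
cz_1 = 10.5
cx_2 = 5.5
cy_2 = 9.5
cz_2 = 6
h_2 = 5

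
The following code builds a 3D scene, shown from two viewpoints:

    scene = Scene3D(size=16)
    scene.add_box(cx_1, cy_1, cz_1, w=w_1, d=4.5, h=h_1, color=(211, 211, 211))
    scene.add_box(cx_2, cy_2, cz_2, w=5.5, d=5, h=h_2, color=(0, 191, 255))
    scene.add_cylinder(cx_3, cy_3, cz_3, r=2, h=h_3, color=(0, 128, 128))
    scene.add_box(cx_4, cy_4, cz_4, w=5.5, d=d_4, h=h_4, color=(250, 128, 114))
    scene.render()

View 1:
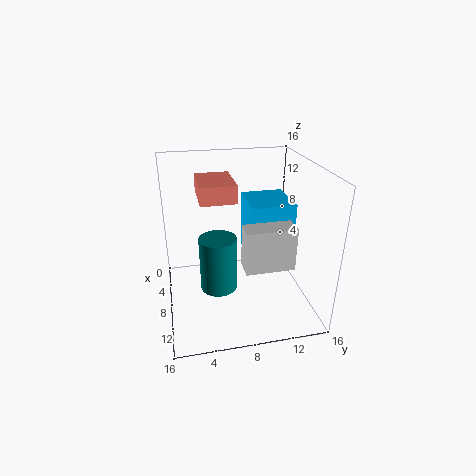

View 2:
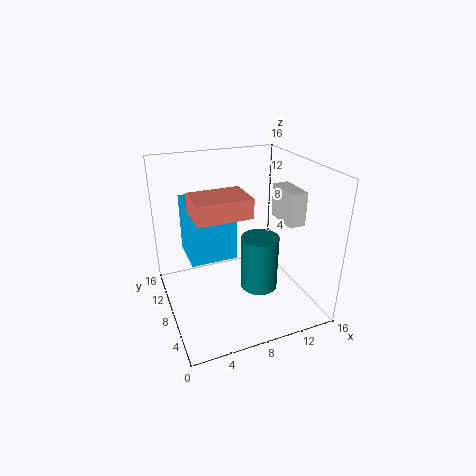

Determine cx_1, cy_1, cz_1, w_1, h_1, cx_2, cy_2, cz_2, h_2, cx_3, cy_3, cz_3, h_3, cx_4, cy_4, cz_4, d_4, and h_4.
cx_1 = 14; cy_1 = 7; cz_1 = 8.5; w_1 = 2; h_1 = 4; cx_2 = 3; cy_2 = 9.5; cz_2 = 4.5; h_2 = 7; cx_3 = 9.5; cy_3 = 5.5; cz_3 = 3; h_3 = 6; cx_4 = 2.5; cy_4 = 4; cz_4 = 12; d_4 = 4; h_4 = 2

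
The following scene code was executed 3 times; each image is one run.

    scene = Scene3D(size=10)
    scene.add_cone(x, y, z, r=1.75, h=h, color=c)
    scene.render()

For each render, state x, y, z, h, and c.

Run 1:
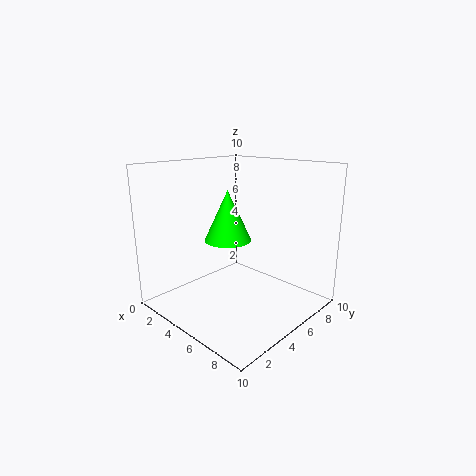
x = 3.25
y = 5.75
z = 4.25
h = 3.75
c = 'lime'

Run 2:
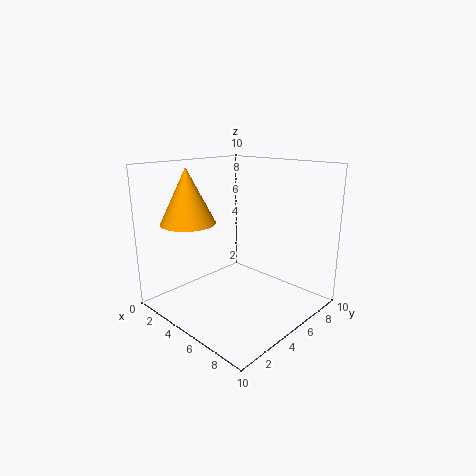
x = 3.75
y = 1.75
z = 6.5
h = 3.5
c = 'orange'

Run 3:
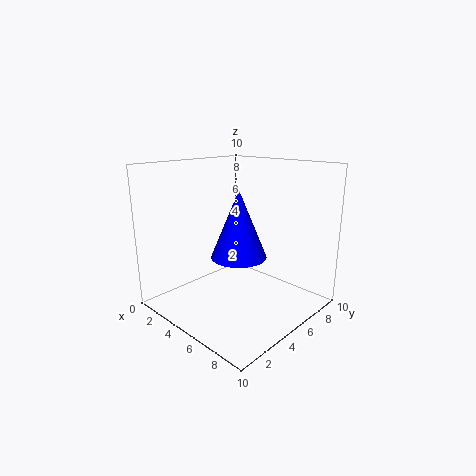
x = 6.5
y = 3.5
z = 4.5
h = 4.25
c = 'blue'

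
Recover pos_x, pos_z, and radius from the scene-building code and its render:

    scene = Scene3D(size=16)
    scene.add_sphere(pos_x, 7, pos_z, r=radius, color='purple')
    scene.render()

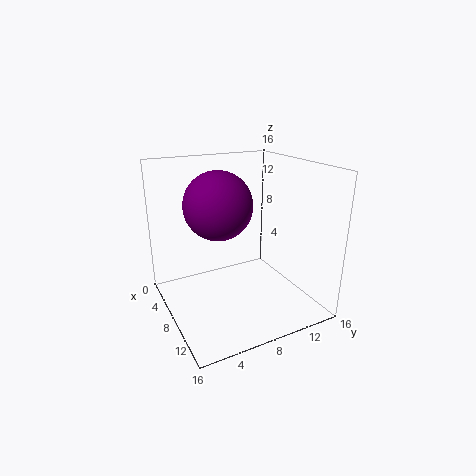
pos_x = 5; pos_z = 11; radius = 4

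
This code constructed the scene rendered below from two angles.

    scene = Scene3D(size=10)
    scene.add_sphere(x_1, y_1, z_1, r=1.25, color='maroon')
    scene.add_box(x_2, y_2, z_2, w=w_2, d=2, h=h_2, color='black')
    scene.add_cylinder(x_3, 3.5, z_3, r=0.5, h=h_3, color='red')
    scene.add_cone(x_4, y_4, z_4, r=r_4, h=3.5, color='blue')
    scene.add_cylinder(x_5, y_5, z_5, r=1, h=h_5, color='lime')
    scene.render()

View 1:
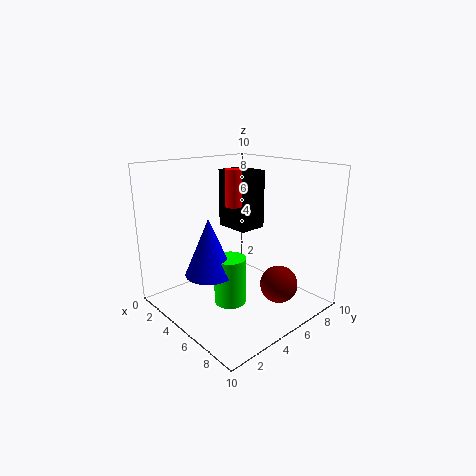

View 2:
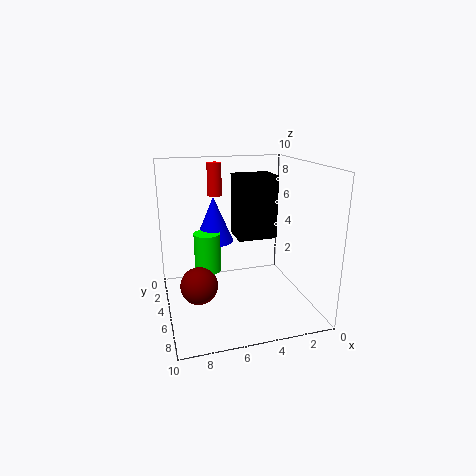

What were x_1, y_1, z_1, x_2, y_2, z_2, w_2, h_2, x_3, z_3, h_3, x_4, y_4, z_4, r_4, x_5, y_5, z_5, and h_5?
x_1 = 8, y_1 = 6, z_1 = 2.25, x_2 = 3, y_2 = 5, z_2 = 5.5, w_2 = 2.5, h_2 = 4, x_3 = 6.25, z_3 = 7.75, h_3 = 2.25, x_4 = 6, y_4 = 1.75, z_4 = 3.75, r_4 = 1.5, x_5 = 6.75, y_5 = 2.75, z_5 = 1.75, h_5 = 3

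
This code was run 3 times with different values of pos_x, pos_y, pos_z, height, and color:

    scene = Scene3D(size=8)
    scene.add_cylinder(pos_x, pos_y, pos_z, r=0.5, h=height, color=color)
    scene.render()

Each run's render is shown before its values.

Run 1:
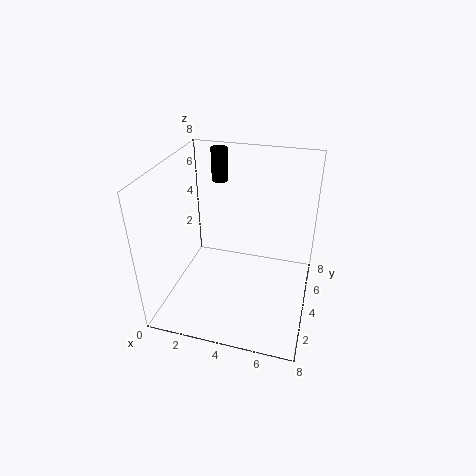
pos_x = 2, pos_y = 7, pos_z = 6, height = 2, color = 'black'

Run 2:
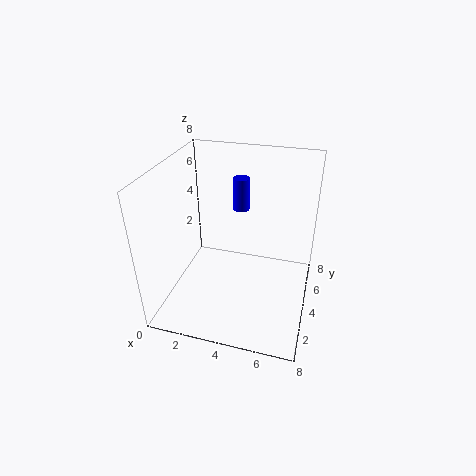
pos_x = 3.5, pos_y = 6.5, pos_z = 4.5, height = 2, color = 'blue'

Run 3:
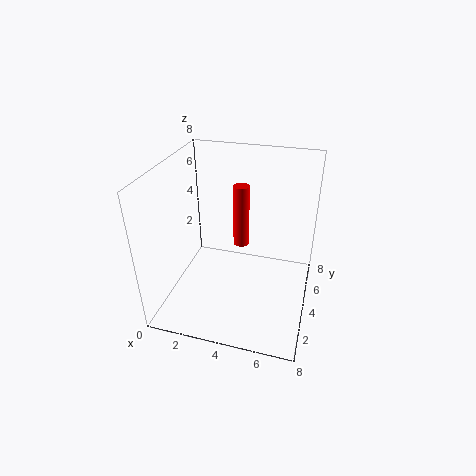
pos_x = 3.5, pos_y = 6.5, pos_z = 2, height = 4, color = 'red'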